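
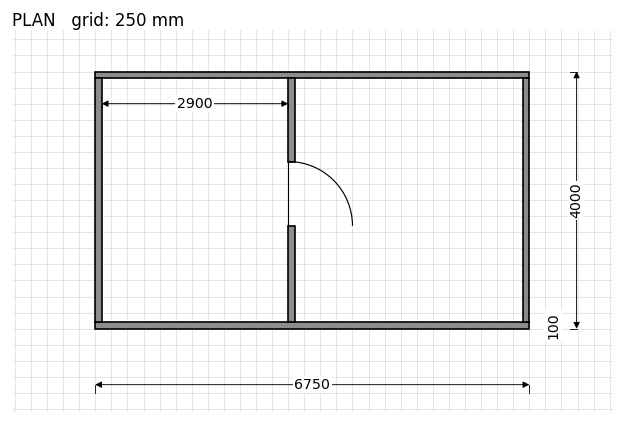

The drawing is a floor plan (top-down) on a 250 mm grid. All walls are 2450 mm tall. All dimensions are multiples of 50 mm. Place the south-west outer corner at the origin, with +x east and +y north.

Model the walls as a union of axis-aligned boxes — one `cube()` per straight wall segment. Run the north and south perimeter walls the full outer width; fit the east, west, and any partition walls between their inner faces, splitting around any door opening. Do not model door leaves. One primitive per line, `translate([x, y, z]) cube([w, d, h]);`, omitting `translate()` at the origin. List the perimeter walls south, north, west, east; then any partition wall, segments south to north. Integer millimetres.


cube([6750, 100, 2450]);
translate([0, 3900, 0]) cube([6750, 100, 2450]);
translate([0, 100, 0]) cube([100, 3800, 2450]);
translate([6650, 100, 0]) cube([100, 3800, 2450]);
translate([3000, 100, 0]) cube([100, 1500, 2450]);
translate([3000, 2600, 0]) cube([100, 1300, 2450]);


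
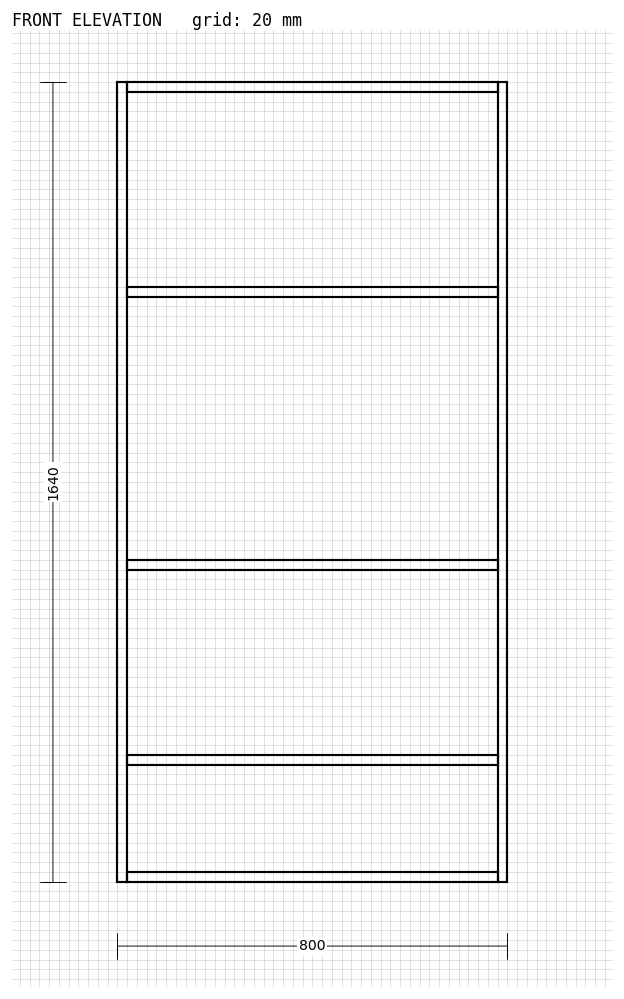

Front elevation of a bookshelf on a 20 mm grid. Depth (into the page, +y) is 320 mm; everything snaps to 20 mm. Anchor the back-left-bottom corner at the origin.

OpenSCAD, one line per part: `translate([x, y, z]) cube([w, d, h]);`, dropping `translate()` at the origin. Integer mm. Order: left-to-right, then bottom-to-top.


cube([20, 320, 1640]);
translate([20, 0, 0]) cube([760, 320, 20]);
translate([20, 0, 240]) cube([760, 320, 20]);
translate([20, 0, 640]) cube([760, 320, 20]);
translate([20, 0, 1200]) cube([760, 320, 20]);
translate([20, 0, 1620]) cube([760, 320, 20]);
translate([780, 0, 0]) cube([20, 320, 1640]);


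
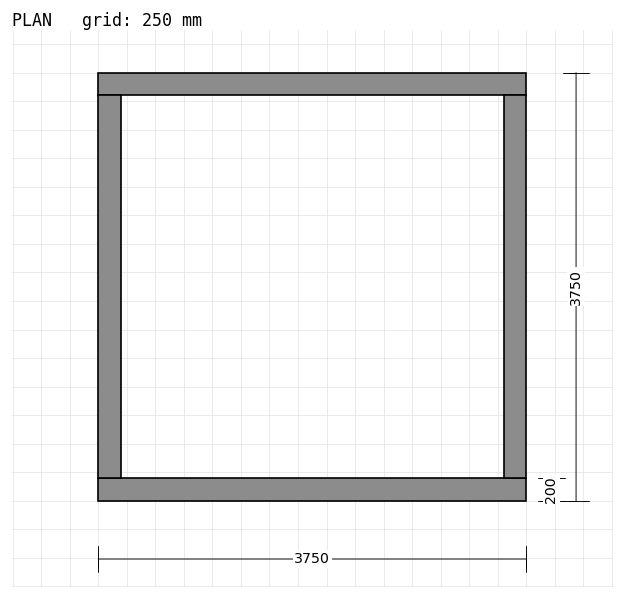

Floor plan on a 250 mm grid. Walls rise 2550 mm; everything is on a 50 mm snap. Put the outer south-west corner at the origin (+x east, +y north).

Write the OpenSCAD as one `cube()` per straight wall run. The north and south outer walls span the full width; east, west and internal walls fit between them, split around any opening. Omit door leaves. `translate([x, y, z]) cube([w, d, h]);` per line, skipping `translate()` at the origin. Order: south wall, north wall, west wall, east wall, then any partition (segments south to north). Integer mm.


cube([3750, 200, 2550]);
translate([0, 3550, 0]) cube([3750, 200, 2550]);
translate([0, 200, 0]) cube([200, 3350, 2550]);
translate([3550, 200, 0]) cube([200, 3350, 2550]);


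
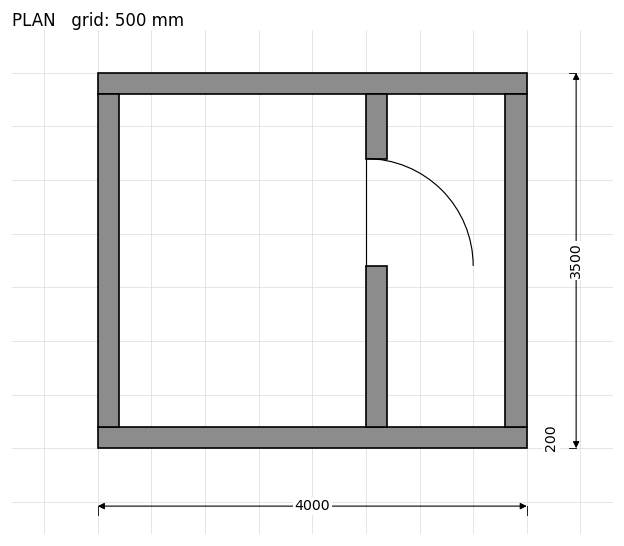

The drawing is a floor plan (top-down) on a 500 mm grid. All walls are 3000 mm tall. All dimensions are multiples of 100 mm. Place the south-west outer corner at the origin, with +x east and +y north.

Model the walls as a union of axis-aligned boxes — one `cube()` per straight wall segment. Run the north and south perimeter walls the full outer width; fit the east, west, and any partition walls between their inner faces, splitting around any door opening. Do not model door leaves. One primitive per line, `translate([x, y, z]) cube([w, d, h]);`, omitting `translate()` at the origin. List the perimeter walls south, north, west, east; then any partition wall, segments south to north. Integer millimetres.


cube([4000, 200, 3000]);
translate([0, 3300, 0]) cube([4000, 200, 3000]);
translate([0, 200, 0]) cube([200, 3100, 3000]);
translate([3800, 200, 0]) cube([200, 3100, 3000]);
translate([2500, 200, 0]) cube([200, 1500, 3000]);
translate([2500, 2700, 0]) cube([200, 600, 3000]);


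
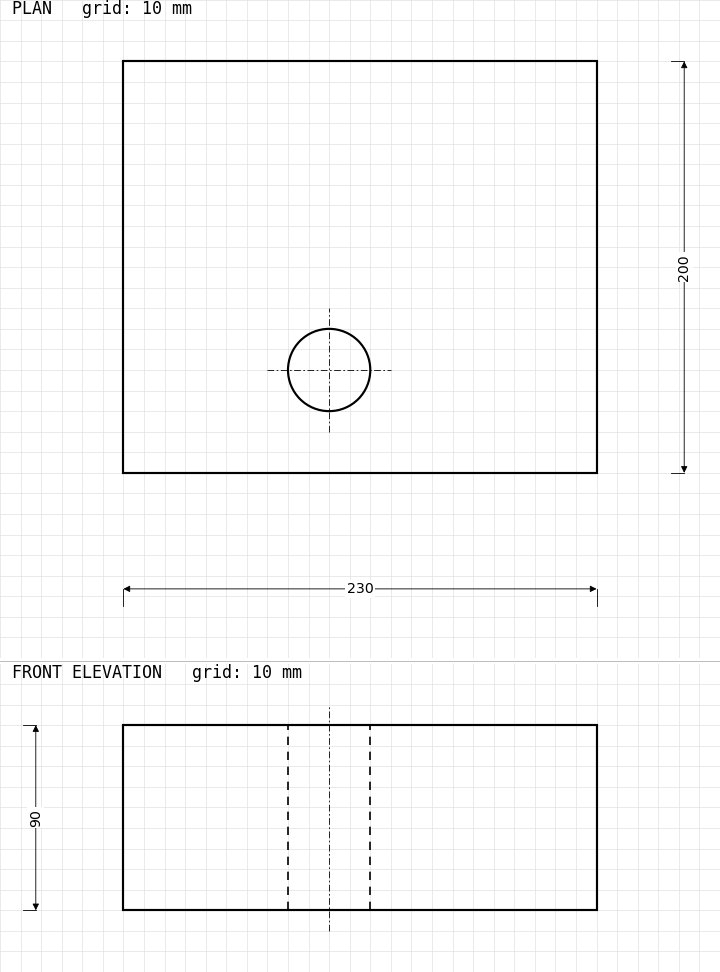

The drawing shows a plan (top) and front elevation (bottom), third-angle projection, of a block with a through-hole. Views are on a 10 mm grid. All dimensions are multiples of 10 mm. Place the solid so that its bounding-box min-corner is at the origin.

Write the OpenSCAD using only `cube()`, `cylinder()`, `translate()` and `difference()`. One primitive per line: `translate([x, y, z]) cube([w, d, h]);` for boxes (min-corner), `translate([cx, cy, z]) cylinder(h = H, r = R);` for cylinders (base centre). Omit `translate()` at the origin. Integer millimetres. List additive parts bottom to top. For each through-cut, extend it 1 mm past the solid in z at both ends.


difference() {
  cube([230, 200, 90]);
  translate([100, 50, -1]) cylinder(h = 92, r = 20);
}


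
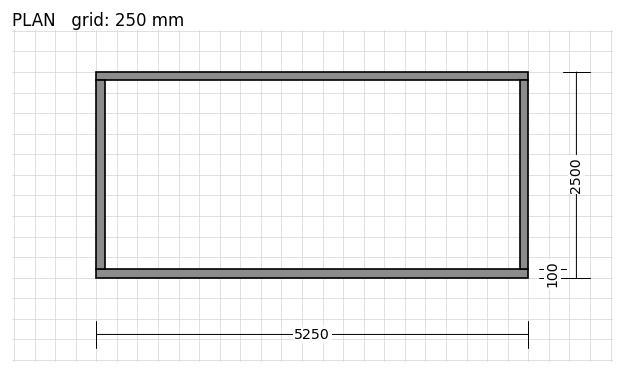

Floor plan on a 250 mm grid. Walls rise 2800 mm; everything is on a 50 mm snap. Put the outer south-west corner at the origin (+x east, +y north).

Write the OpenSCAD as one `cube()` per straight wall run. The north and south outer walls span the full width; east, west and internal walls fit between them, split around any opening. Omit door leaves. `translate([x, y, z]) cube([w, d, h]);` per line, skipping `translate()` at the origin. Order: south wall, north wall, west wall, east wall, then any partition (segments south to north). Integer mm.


cube([5250, 100, 2800]);
translate([0, 2400, 0]) cube([5250, 100, 2800]);
translate([0, 100, 0]) cube([100, 2300, 2800]);
translate([5150, 100, 0]) cube([100, 2300, 2800]);


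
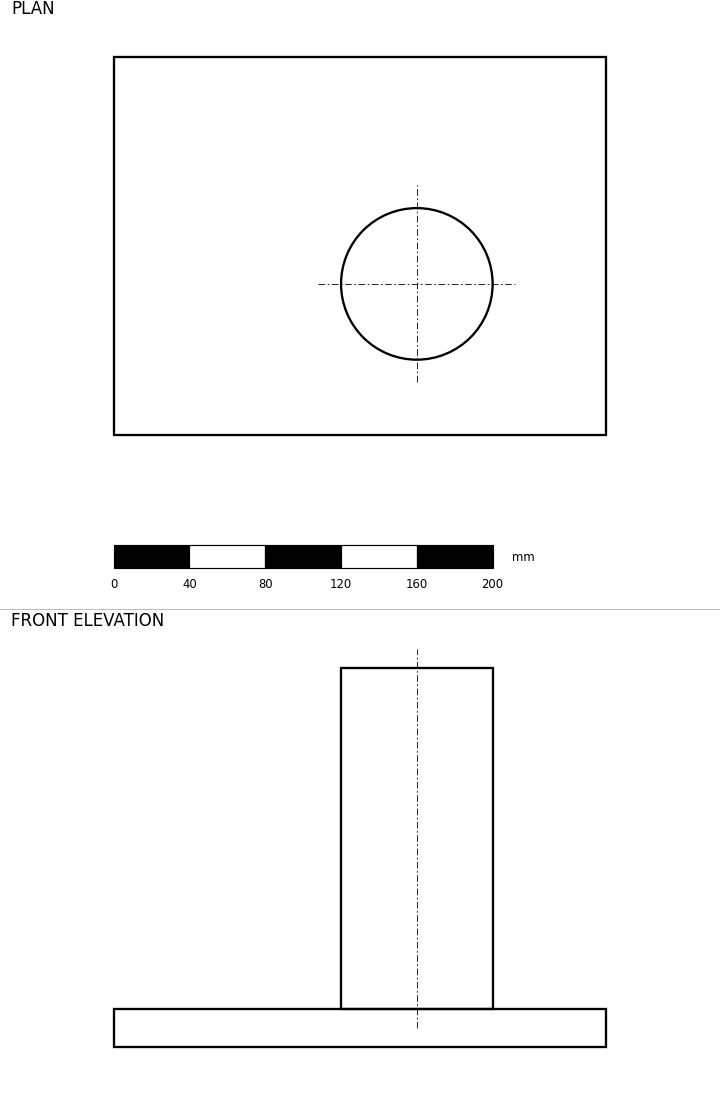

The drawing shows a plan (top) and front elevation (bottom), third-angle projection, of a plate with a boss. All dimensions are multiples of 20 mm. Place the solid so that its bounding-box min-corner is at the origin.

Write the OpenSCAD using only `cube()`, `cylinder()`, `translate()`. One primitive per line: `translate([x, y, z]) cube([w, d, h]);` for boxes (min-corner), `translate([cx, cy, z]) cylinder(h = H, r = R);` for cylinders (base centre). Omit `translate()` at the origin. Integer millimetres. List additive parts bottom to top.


cube([260, 200, 20]);
translate([160, 80, 20]) cylinder(h = 180, r = 40);


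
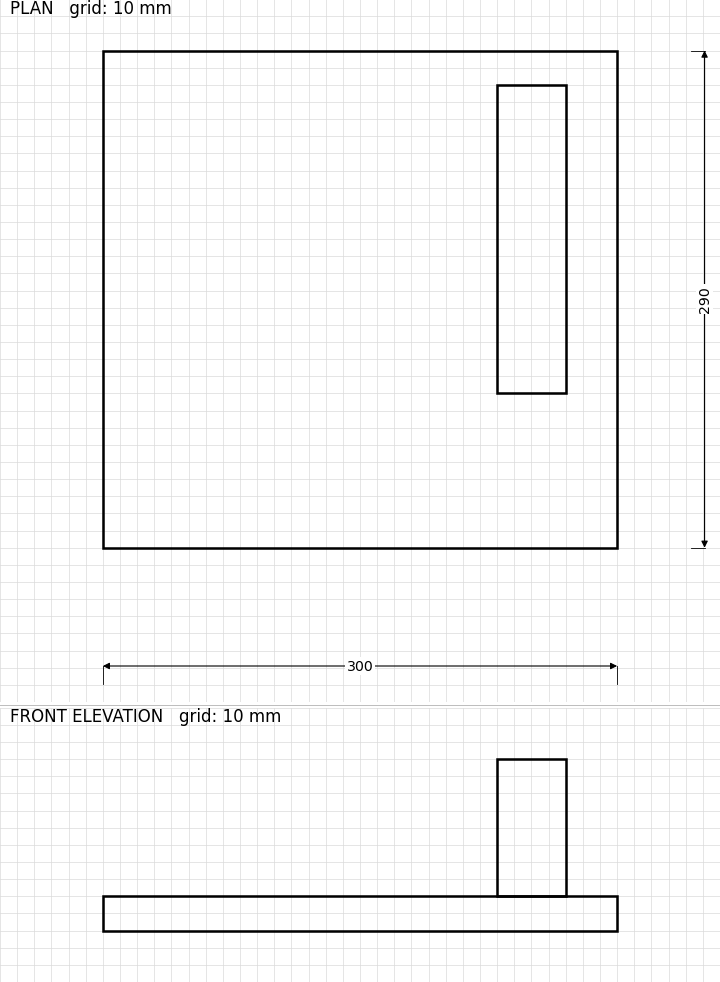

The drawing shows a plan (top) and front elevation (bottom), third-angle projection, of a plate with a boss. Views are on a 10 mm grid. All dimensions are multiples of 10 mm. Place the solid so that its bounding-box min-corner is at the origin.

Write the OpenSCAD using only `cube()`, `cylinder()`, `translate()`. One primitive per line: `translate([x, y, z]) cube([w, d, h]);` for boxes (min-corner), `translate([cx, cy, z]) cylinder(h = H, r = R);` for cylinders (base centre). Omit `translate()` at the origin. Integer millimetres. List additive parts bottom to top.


cube([300, 290, 20]);
translate([230, 90, 20]) cube([40, 180, 80]);


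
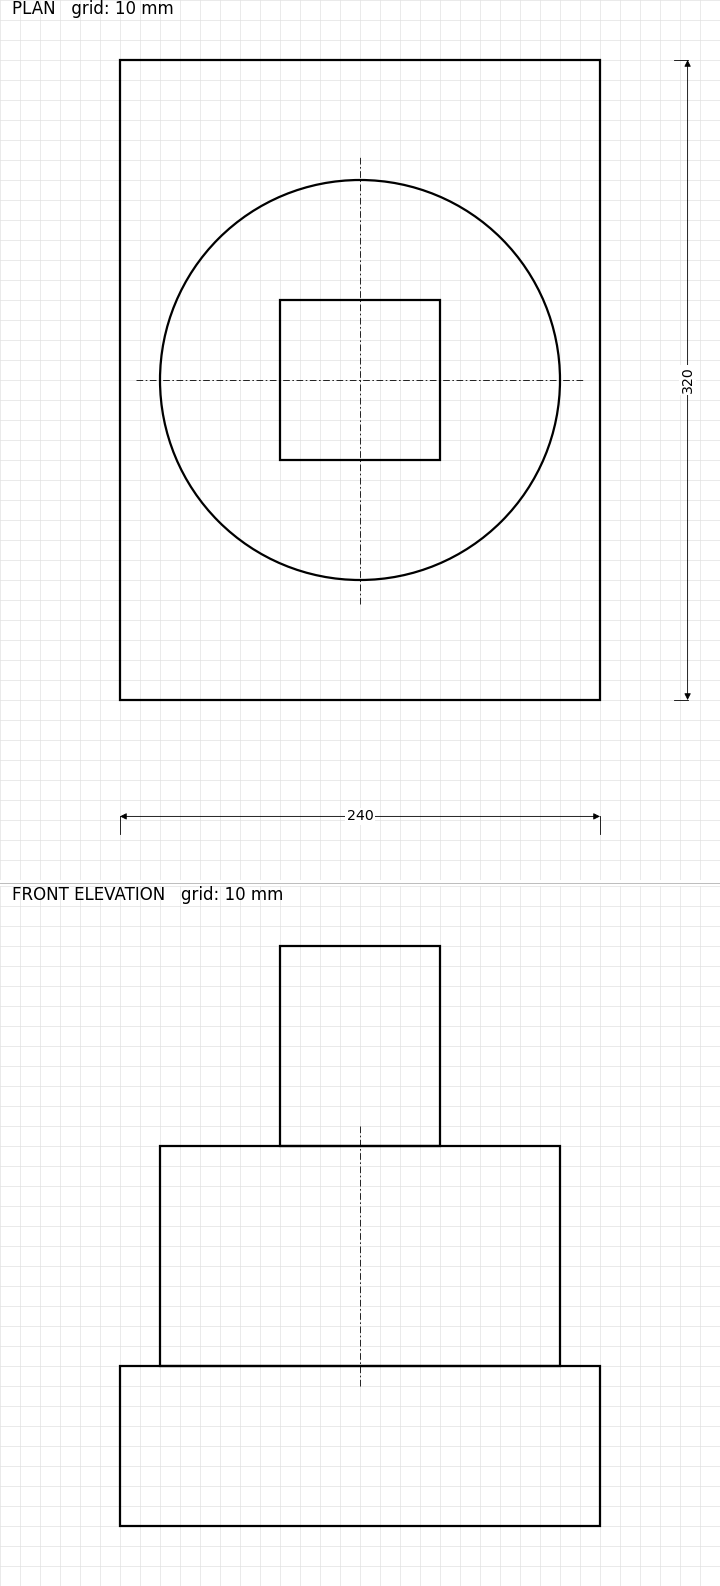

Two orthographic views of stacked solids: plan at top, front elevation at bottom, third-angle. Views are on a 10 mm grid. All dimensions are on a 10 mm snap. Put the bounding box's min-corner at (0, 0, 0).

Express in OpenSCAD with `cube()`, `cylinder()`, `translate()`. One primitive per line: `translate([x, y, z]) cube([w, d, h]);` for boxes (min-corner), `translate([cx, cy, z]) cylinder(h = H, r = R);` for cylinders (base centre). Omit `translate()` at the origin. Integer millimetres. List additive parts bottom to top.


cube([240, 320, 80]);
translate([120, 160, 80]) cylinder(h = 110, r = 100);
translate([80, 120, 190]) cube([80, 80, 100]);


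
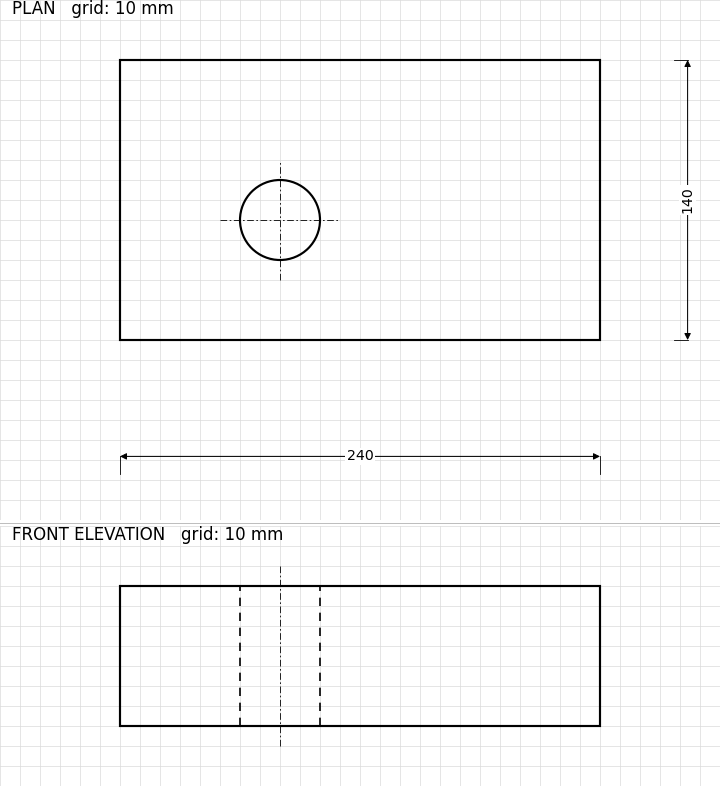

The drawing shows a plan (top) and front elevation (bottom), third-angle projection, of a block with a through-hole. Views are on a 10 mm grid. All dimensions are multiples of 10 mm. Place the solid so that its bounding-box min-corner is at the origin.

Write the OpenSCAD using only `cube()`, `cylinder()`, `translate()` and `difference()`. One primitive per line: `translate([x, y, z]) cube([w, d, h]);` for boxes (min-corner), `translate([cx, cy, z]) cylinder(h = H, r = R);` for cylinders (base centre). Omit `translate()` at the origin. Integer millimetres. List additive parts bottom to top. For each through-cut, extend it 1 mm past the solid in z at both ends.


difference() {
  cube([240, 140, 70]);
  translate([80, 60, -1]) cylinder(h = 72, r = 20);
}


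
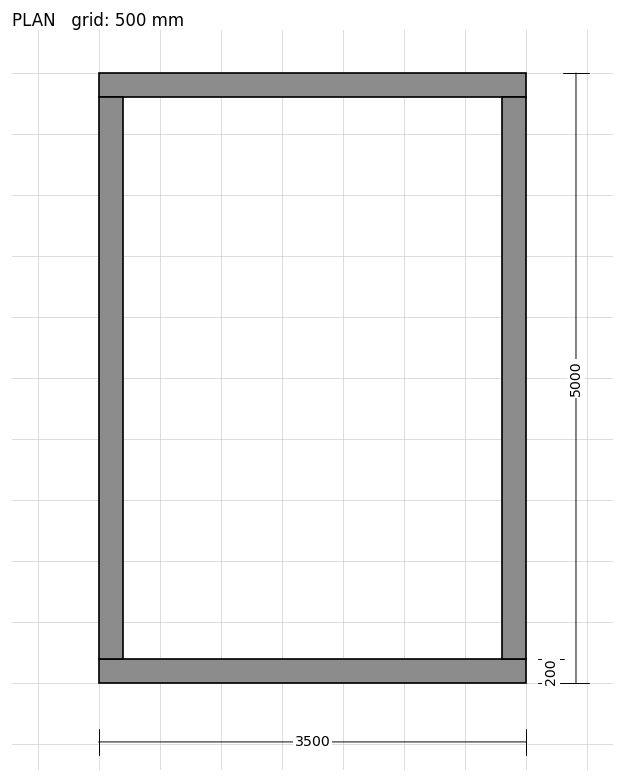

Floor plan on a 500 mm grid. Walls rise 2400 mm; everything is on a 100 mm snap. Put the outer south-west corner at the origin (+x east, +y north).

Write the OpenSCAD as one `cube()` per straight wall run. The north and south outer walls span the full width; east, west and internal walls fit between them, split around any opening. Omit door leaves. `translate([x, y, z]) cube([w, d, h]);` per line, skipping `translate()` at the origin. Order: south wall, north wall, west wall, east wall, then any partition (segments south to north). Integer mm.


cube([3500, 200, 2400]);
translate([0, 4800, 0]) cube([3500, 200, 2400]);
translate([0, 200, 0]) cube([200, 4600, 2400]);
translate([3300, 200, 0]) cube([200, 4600, 2400]);


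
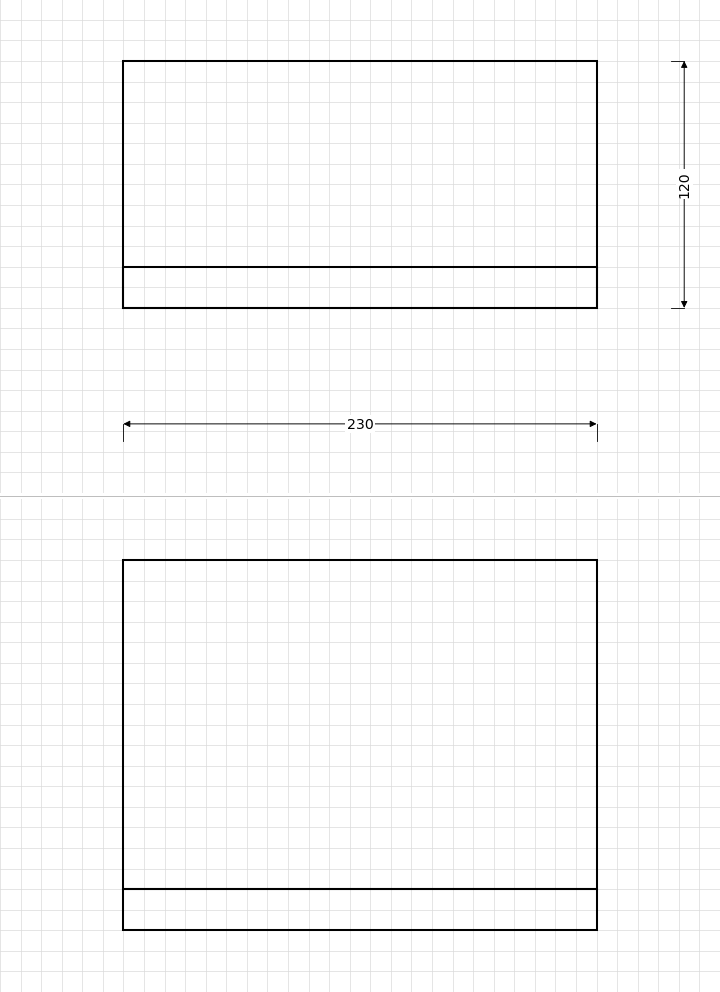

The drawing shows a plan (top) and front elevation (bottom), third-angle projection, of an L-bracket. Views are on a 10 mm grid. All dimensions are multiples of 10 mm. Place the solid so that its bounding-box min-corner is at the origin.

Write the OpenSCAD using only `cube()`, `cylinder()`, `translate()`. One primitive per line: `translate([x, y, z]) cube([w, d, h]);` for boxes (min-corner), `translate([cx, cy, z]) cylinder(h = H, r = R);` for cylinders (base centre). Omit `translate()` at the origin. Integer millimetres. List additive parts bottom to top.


cube([230, 120, 20]);
translate([0, 0, 20]) cube([230, 20, 160]);


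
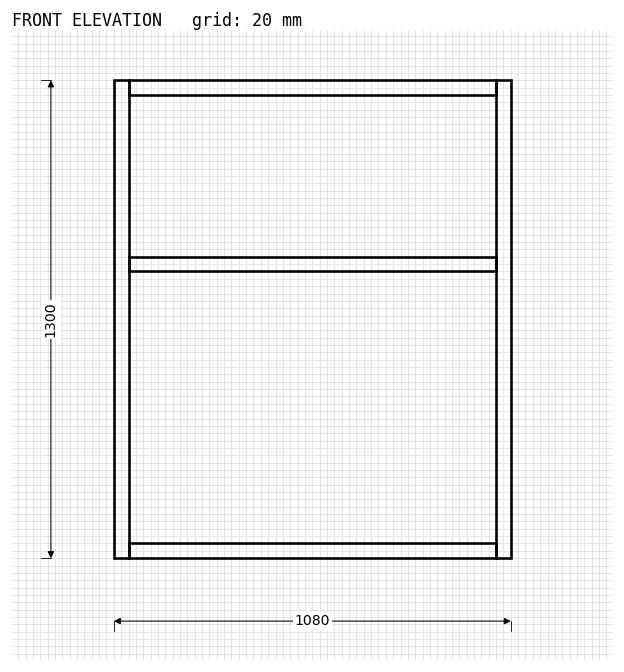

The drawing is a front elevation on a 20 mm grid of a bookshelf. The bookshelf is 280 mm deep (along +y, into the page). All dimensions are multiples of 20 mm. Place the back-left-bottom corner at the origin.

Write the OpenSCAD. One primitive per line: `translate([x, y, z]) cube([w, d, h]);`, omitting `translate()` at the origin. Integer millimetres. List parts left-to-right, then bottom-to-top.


cube([40, 280, 1300]);
translate([40, 0, 0]) cube([1000, 280, 40]);
translate([40, 0, 780]) cube([1000, 280, 40]);
translate([40, 0, 1260]) cube([1000, 280, 40]);
translate([1040, 0, 0]) cube([40, 280, 1300]);


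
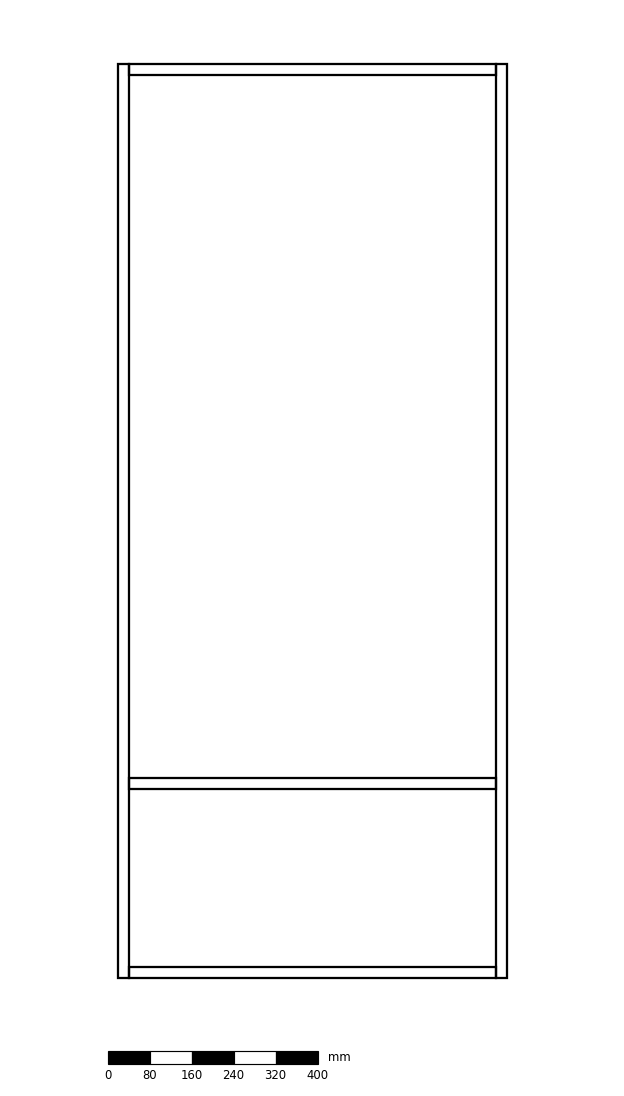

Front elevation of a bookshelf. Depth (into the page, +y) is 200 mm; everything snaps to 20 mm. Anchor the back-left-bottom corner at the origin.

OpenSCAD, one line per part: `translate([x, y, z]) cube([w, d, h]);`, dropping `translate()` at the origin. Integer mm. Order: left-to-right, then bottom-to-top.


cube([20, 200, 1740]);
translate([20, 0, 0]) cube([700, 200, 20]);
translate([20, 0, 360]) cube([700, 200, 20]);
translate([20, 0, 1720]) cube([700, 200, 20]);
translate([720, 0, 0]) cube([20, 200, 1740]);


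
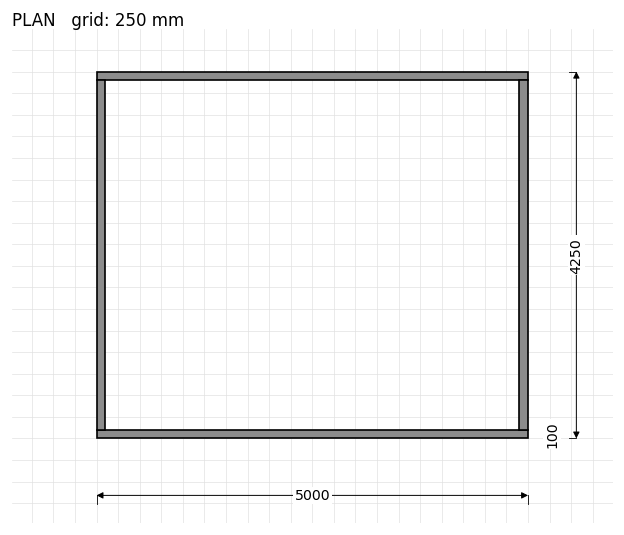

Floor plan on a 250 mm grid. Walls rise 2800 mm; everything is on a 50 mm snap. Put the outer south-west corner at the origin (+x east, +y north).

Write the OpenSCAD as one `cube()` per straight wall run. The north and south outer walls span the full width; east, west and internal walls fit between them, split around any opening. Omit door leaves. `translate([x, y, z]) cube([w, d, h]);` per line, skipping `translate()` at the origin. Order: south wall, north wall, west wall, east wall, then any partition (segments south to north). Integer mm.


cube([5000, 100, 2800]);
translate([0, 4150, 0]) cube([5000, 100, 2800]);
translate([0, 100, 0]) cube([100, 4050, 2800]);
translate([4900, 100, 0]) cube([100, 4050, 2800]);


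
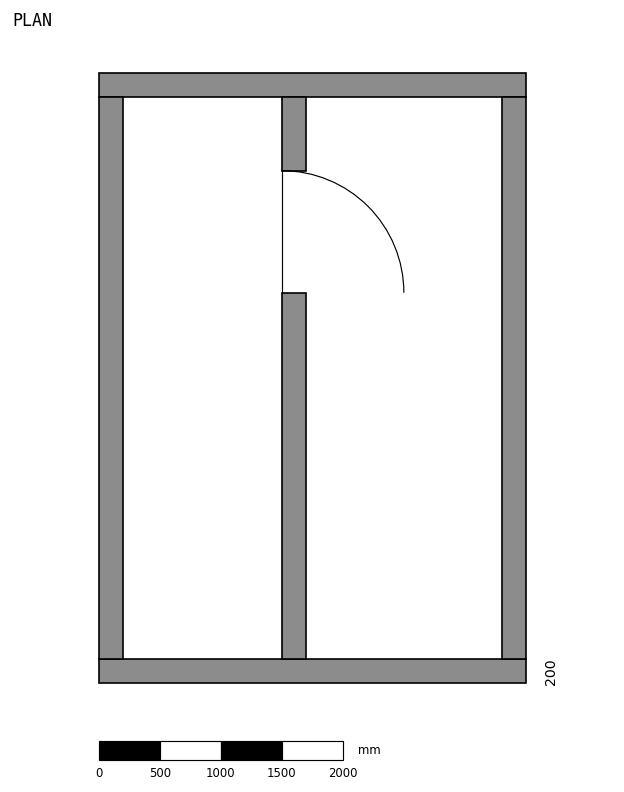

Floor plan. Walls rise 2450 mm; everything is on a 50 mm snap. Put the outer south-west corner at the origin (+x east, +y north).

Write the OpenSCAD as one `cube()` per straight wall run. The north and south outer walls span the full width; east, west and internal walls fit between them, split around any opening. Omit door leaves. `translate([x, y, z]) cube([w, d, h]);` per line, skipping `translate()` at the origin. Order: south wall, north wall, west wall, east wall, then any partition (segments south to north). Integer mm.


cube([3500, 200, 2450]);
translate([0, 4800, 0]) cube([3500, 200, 2450]);
translate([0, 200, 0]) cube([200, 4600, 2450]);
translate([3300, 200, 0]) cube([200, 4600, 2450]);
translate([1500, 200, 0]) cube([200, 3000, 2450]);
translate([1500, 4200, 0]) cube([200, 600, 2450]);


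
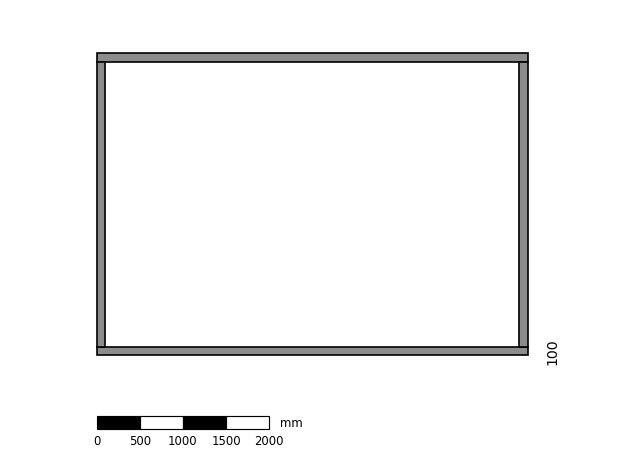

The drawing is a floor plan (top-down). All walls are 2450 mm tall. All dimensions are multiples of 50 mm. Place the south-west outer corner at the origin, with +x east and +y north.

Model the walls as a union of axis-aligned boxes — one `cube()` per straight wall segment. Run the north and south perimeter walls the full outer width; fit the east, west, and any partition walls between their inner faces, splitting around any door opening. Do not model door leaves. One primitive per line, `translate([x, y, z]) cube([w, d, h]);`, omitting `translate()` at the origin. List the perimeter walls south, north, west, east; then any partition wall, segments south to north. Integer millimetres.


cube([5000, 100, 2450]);
translate([0, 3400, 0]) cube([5000, 100, 2450]);
translate([0, 100, 0]) cube([100, 3300, 2450]);
translate([4900, 100, 0]) cube([100, 3300, 2450]);


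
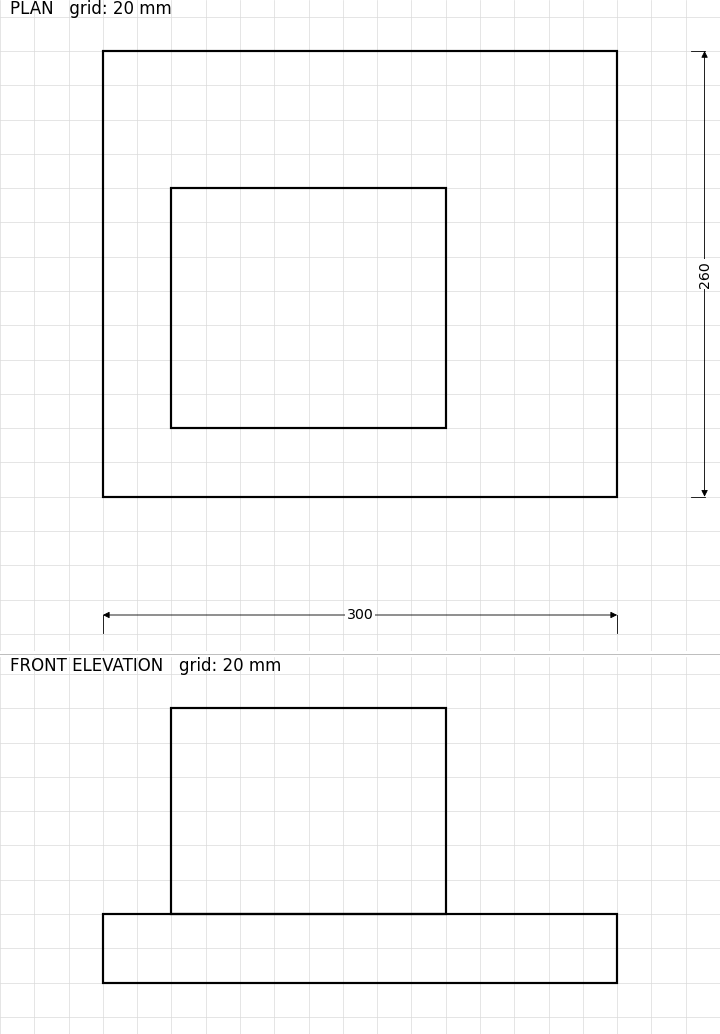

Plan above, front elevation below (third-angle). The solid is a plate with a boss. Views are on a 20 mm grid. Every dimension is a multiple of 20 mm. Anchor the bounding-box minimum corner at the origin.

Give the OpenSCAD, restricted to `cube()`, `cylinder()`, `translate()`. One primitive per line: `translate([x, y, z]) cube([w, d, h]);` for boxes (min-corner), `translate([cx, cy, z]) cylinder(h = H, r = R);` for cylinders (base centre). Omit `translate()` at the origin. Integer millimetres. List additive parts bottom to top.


cube([300, 260, 40]);
translate([40, 40, 40]) cube([160, 140, 120]);


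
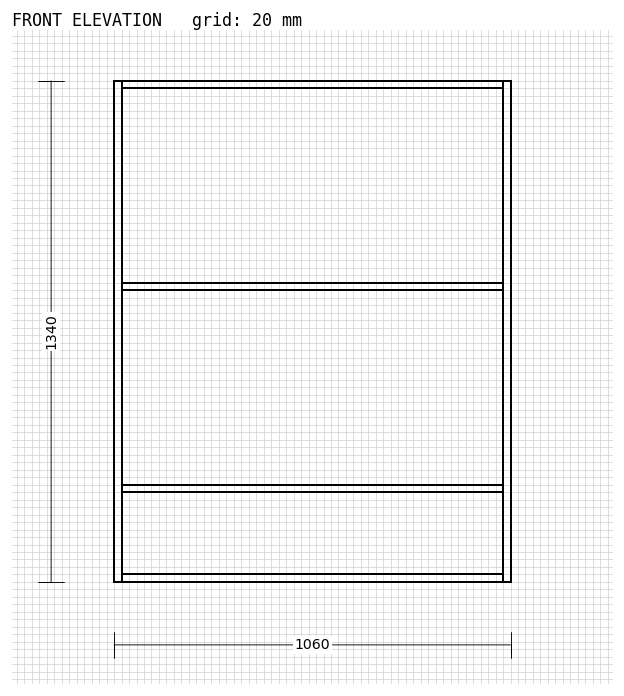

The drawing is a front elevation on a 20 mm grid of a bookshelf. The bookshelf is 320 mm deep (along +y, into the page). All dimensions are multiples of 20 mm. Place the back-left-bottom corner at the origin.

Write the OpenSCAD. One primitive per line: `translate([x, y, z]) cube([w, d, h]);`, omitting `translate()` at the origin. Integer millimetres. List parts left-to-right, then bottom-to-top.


cube([20, 320, 1340]);
translate([20, 0, 0]) cube([1020, 320, 20]);
translate([20, 0, 240]) cube([1020, 320, 20]);
translate([20, 0, 780]) cube([1020, 320, 20]);
translate([20, 0, 1320]) cube([1020, 320, 20]);
translate([1040, 0, 0]) cube([20, 320, 1340]);


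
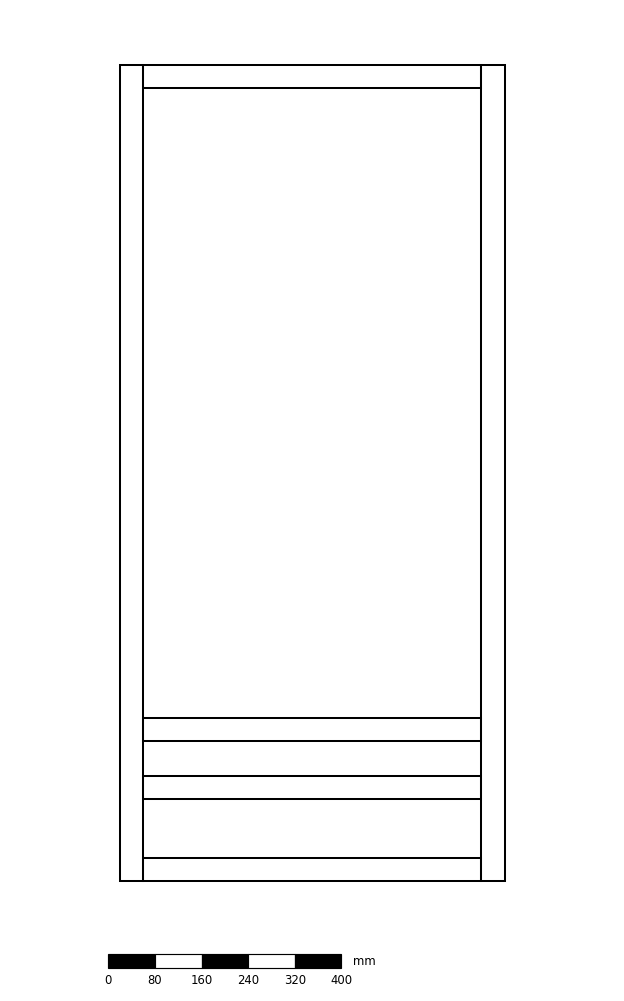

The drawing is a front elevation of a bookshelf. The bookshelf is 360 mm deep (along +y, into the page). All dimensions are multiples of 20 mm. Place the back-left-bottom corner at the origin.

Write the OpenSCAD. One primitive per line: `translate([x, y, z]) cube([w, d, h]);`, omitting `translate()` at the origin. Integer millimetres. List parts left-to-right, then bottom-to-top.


cube([40, 360, 1400]);
translate([40, 0, 0]) cube([580, 360, 40]);
translate([40, 0, 140]) cube([580, 360, 40]);
translate([40, 0, 240]) cube([580, 360, 40]);
translate([40, 0, 1360]) cube([580, 360, 40]);
translate([620, 0, 0]) cube([40, 360, 1400]);


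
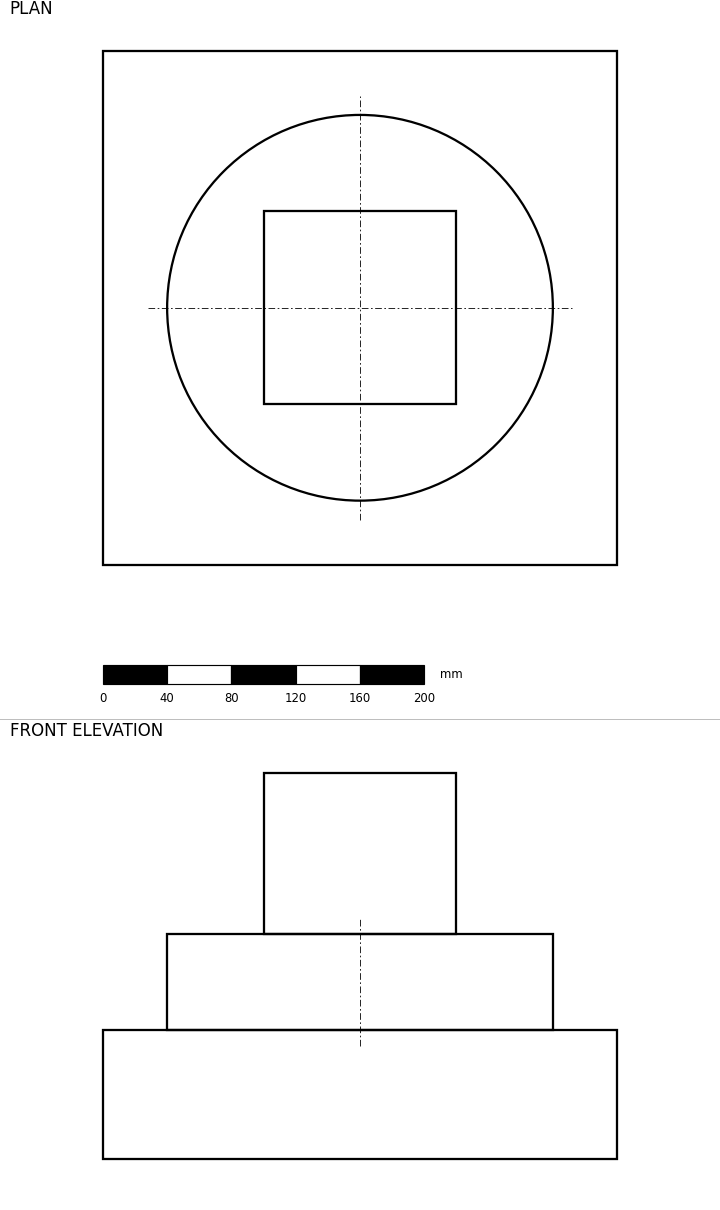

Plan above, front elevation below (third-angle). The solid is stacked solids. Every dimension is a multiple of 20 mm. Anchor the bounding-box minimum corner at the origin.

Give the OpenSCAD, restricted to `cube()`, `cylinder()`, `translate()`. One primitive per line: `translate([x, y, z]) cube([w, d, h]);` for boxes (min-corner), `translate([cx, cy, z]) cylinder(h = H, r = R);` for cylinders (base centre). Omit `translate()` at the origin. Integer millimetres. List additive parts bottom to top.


cube([320, 320, 80]);
translate([160, 160, 80]) cylinder(h = 60, r = 120);
translate([100, 100, 140]) cube([120, 120, 100]);


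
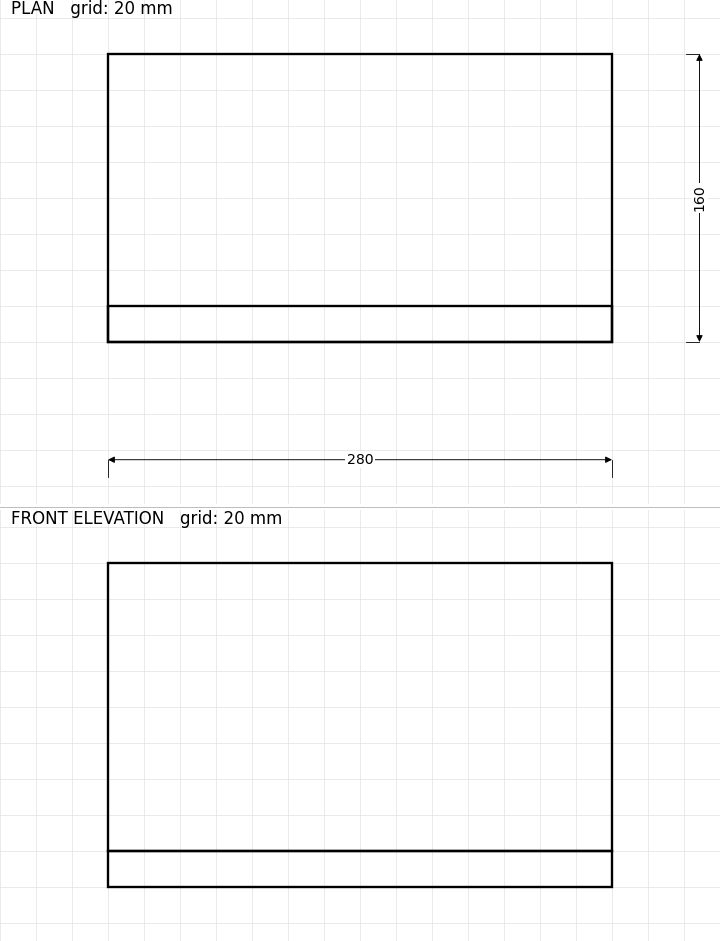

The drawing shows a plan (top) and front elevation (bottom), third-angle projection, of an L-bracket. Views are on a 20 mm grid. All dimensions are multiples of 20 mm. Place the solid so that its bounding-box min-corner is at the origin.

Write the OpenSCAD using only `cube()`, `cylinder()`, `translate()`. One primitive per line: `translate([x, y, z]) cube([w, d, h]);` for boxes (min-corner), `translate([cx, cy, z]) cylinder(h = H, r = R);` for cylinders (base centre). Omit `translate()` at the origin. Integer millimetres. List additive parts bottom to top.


cube([280, 160, 20]);
translate([0, 0, 20]) cube([280, 20, 160]);


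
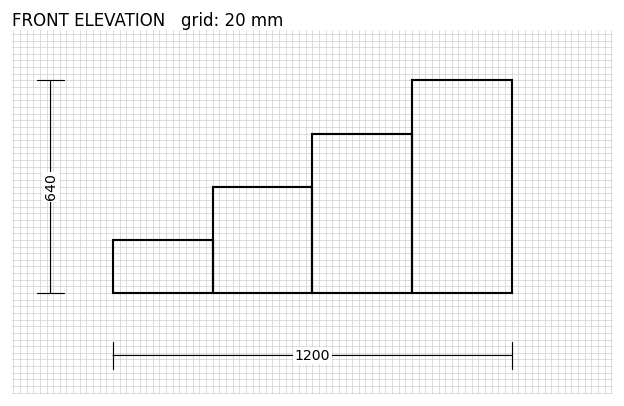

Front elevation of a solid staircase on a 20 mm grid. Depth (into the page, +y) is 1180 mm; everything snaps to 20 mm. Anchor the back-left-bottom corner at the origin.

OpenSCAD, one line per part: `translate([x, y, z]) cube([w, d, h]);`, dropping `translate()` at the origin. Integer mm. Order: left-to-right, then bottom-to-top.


cube([300, 1180, 160]);
translate([300, 0, 0]) cube([300, 1180, 320]);
translate([600, 0, 0]) cube([300, 1180, 480]);
translate([900, 0, 0]) cube([300, 1180, 640]);


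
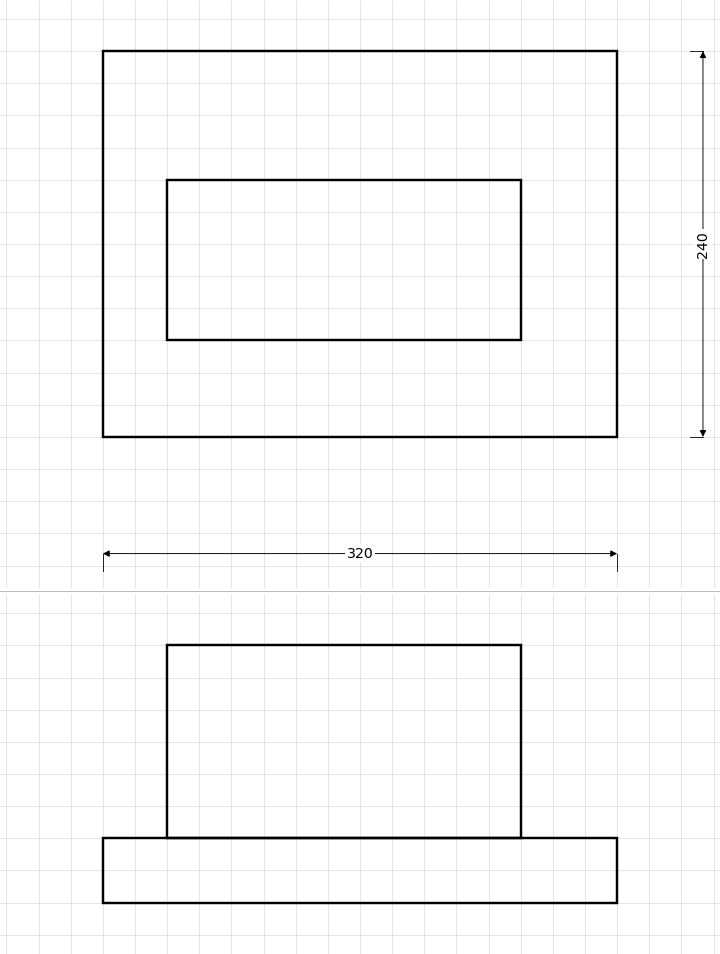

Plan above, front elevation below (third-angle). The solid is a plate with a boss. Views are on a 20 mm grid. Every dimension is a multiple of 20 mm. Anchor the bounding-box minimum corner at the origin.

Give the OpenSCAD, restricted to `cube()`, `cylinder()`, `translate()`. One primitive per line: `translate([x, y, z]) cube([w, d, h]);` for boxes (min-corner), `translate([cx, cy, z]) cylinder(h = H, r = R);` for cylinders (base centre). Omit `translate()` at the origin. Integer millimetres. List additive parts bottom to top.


cube([320, 240, 40]);
translate([40, 60, 40]) cube([220, 100, 120]);


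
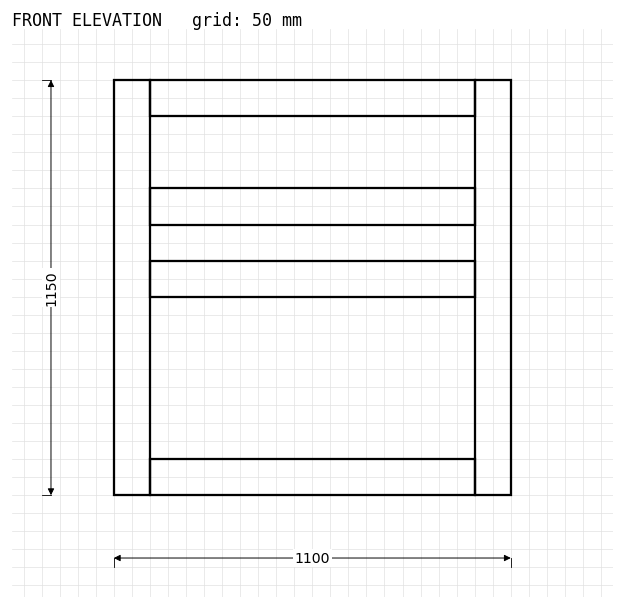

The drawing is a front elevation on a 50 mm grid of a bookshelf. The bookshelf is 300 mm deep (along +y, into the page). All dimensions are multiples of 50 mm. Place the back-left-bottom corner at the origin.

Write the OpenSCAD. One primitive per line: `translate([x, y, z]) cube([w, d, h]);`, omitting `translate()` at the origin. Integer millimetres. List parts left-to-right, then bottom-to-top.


cube([100, 300, 1150]);
translate([100, 0, 0]) cube([900, 300, 100]);
translate([100, 0, 550]) cube([900, 300, 100]);
translate([100, 0, 750]) cube([900, 300, 100]);
translate([100, 0, 1050]) cube([900, 300, 100]);
translate([1000, 0, 0]) cube([100, 300, 1150]);


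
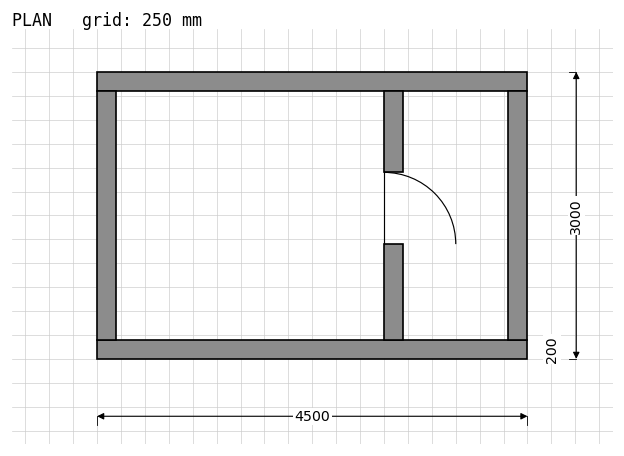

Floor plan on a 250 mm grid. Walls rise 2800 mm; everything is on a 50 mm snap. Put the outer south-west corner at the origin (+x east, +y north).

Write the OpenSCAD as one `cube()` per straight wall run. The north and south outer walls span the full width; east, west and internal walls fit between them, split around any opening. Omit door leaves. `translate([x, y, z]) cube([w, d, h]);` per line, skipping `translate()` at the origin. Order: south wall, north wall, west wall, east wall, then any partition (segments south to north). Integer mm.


cube([4500, 200, 2800]);
translate([0, 2800, 0]) cube([4500, 200, 2800]);
translate([0, 200, 0]) cube([200, 2600, 2800]);
translate([4300, 200, 0]) cube([200, 2600, 2800]);
translate([3000, 200, 0]) cube([200, 1000, 2800]);
translate([3000, 1950, 0]) cube([200, 850, 2800]);


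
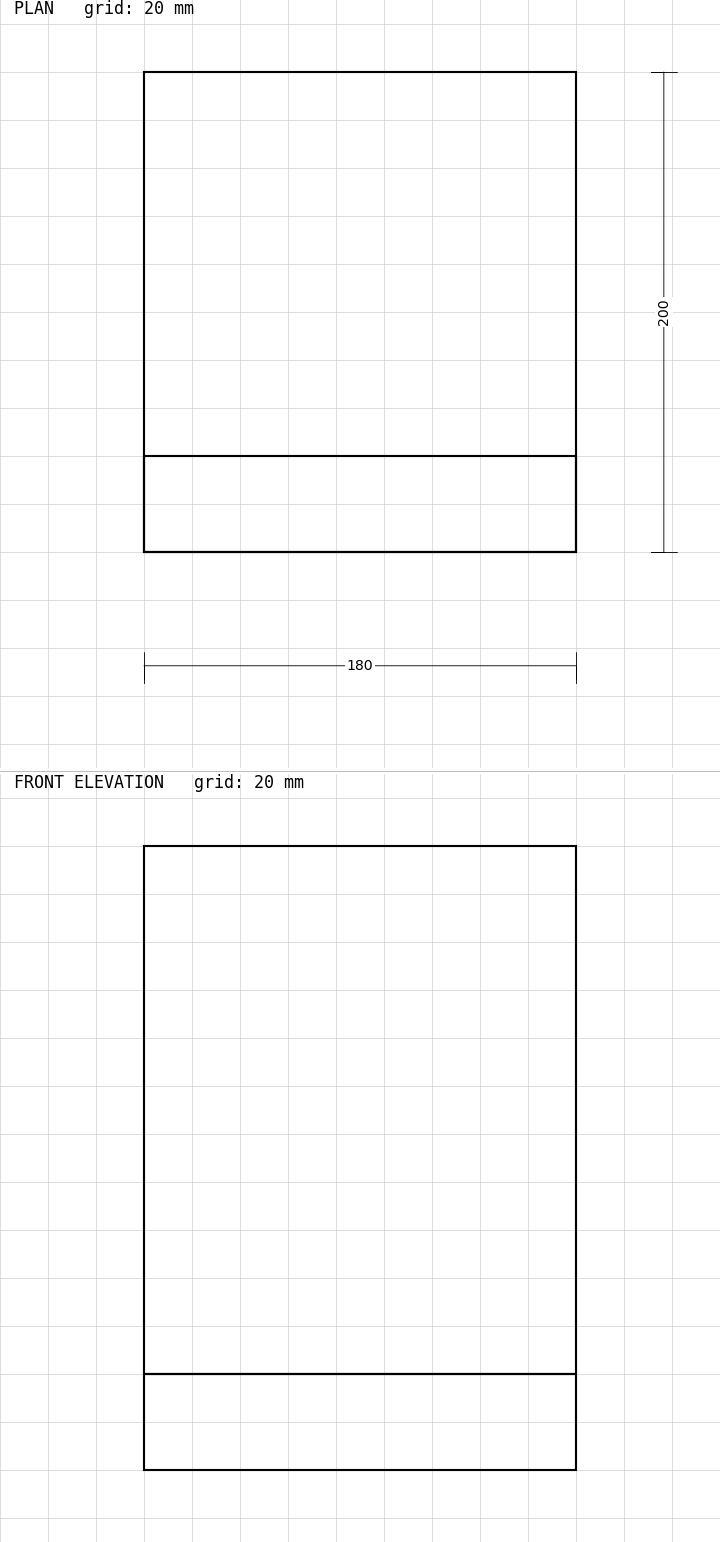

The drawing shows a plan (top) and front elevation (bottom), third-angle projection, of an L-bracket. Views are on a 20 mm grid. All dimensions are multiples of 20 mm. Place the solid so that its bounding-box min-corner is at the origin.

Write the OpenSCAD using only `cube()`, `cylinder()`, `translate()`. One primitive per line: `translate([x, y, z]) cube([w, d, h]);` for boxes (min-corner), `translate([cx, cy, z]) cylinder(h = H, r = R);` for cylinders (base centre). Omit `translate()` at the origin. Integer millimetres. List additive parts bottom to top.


cube([180, 200, 40]);
translate([0, 0, 40]) cube([180, 40, 220]);


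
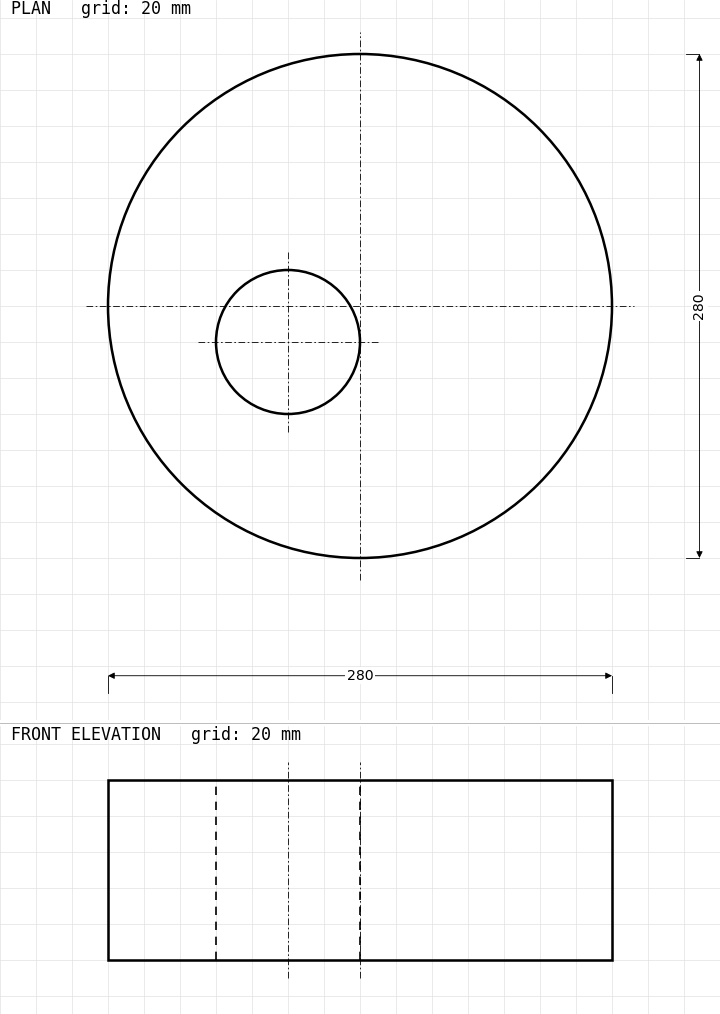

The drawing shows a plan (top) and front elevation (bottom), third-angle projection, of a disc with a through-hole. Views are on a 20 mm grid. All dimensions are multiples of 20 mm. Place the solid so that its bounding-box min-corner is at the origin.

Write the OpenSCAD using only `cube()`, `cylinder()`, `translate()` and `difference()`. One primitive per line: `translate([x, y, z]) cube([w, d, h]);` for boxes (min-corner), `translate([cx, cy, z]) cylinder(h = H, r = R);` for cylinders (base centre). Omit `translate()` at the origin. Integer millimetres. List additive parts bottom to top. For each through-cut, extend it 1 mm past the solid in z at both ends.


difference() {
  translate([140, 140, 0]) cylinder(h = 100, r = 140);
  translate([100, 120, -1]) cylinder(h = 102, r = 40);
}


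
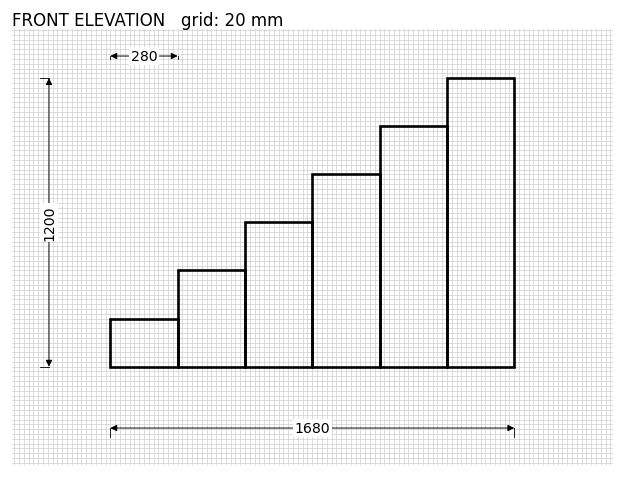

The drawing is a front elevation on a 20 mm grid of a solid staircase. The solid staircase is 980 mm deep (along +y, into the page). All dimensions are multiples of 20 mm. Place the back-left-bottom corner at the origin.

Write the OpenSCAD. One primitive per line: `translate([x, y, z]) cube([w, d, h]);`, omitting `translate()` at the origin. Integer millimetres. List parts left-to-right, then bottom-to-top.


cube([280, 980, 200]);
translate([280, 0, 0]) cube([280, 980, 400]);
translate([560, 0, 0]) cube([280, 980, 600]);
translate([840, 0, 0]) cube([280, 980, 800]);
translate([1120, 0, 0]) cube([280, 980, 1000]);
translate([1400, 0, 0]) cube([280, 980, 1200]);


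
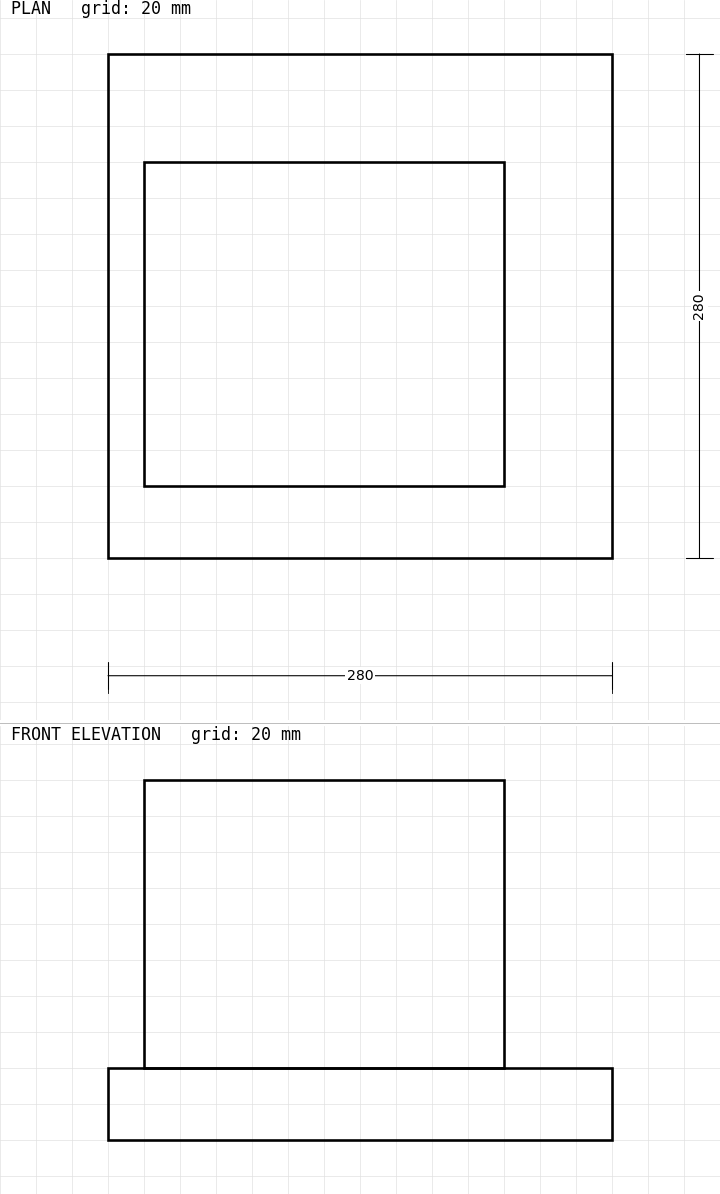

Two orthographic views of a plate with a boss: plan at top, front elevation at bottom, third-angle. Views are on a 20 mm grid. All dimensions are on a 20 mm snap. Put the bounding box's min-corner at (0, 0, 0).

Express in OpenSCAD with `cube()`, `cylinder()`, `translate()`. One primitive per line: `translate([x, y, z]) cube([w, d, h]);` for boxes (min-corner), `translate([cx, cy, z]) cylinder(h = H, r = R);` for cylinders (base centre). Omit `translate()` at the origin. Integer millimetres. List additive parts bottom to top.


cube([280, 280, 40]);
translate([20, 40, 40]) cube([200, 180, 160]);


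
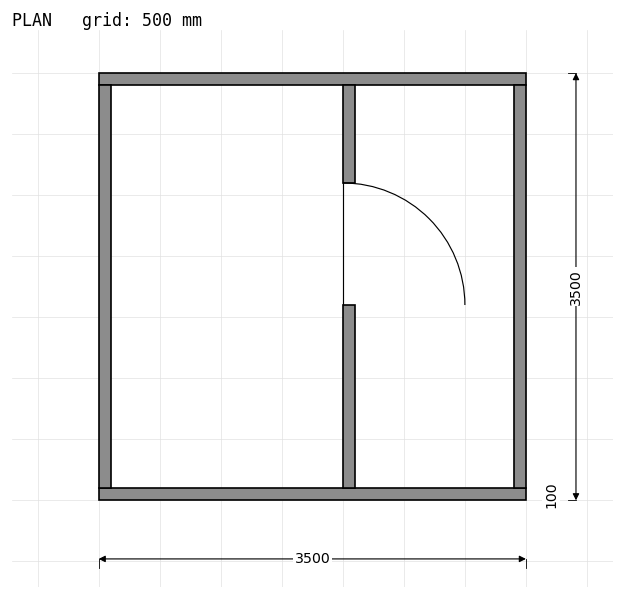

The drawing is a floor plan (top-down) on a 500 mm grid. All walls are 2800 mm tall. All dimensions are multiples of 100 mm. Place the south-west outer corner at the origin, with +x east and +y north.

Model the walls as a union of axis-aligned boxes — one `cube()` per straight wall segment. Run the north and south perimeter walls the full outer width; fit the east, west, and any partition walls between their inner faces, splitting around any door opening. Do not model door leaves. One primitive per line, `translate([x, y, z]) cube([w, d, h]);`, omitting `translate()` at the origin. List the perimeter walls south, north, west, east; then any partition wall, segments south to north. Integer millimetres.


cube([3500, 100, 2800]);
translate([0, 3400, 0]) cube([3500, 100, 2800]);
translate([0, 100, 0]) cube([100, 3300, 2800]);
translate([3400, 100, 0]) cube([100, 3300, 2800]);
translate([2000, 100, 0]) cube([100, 1500, 2800]);
translate([2000, 2600, 0]) cube([100, 800, 2800]);


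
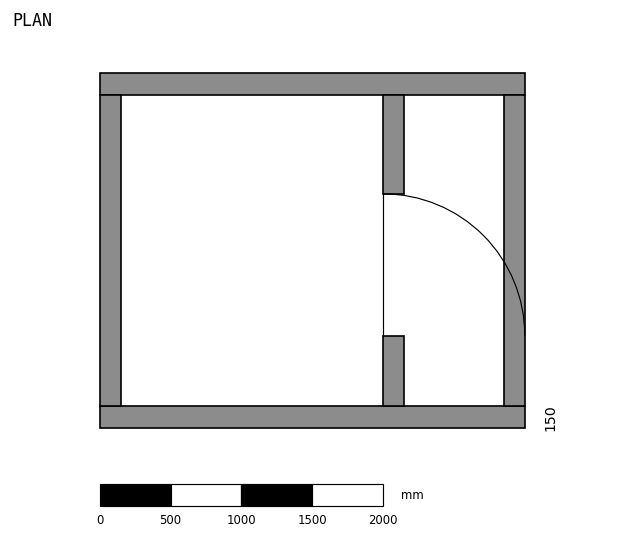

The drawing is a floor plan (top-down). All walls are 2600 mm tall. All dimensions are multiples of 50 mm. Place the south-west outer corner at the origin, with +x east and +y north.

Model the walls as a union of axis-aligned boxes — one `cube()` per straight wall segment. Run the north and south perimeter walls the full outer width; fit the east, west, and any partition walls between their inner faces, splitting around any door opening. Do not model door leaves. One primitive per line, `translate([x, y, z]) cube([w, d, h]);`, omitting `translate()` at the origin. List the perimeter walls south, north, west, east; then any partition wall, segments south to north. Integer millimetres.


cube([3000, 150, 2600]);
translate([0, 2350, 0]) cube([3000, 150, 2600]);
translate([0, 150, 0]) cube([150, 2200, 2600]);
translate([2850, 150, 0]) cube([150, 2200, 2600]);
translate([2000, 150, 0]) cube([150, 500, 2600]);
translate([2000, 1650, 0]) cube([150, 700, 2600]);


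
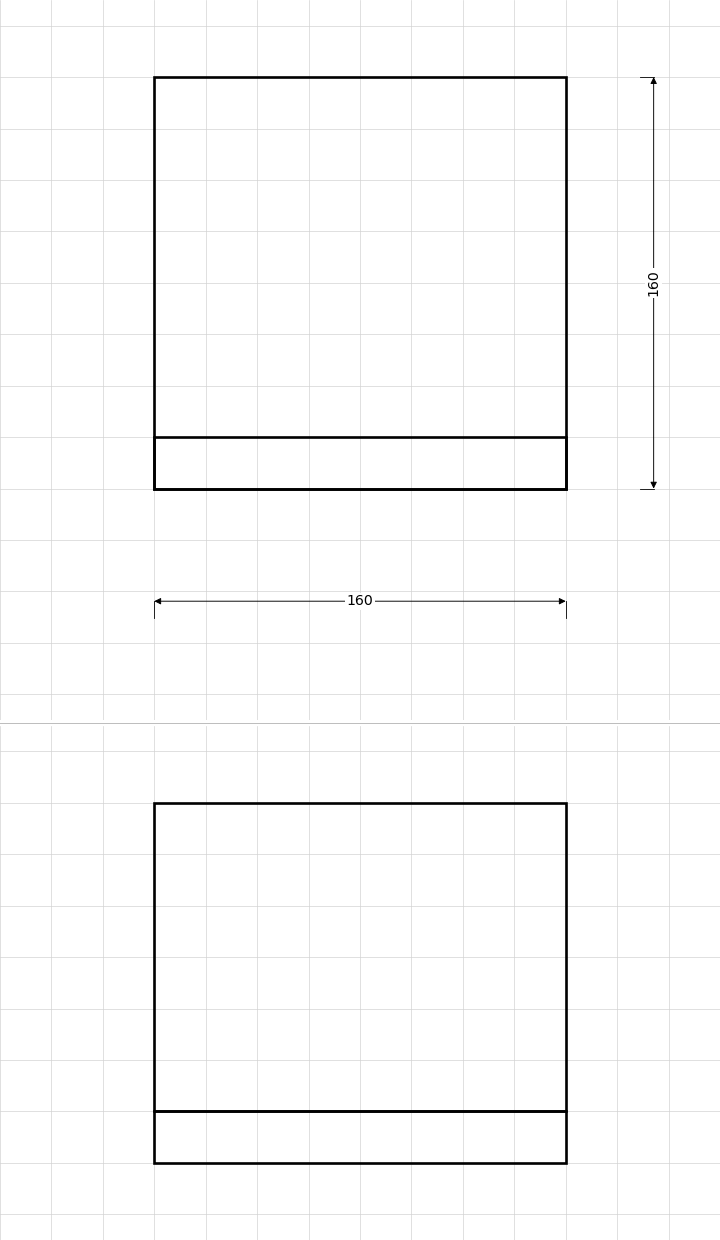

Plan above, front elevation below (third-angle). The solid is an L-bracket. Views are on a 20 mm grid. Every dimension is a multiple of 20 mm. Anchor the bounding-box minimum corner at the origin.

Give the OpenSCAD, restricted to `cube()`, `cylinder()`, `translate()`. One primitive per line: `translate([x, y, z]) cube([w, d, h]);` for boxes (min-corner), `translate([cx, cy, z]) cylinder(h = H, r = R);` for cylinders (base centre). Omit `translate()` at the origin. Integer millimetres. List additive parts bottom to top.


cube([160, 160, 20]);
translate([0, 0, 20]) cube([160, 20, 120]);


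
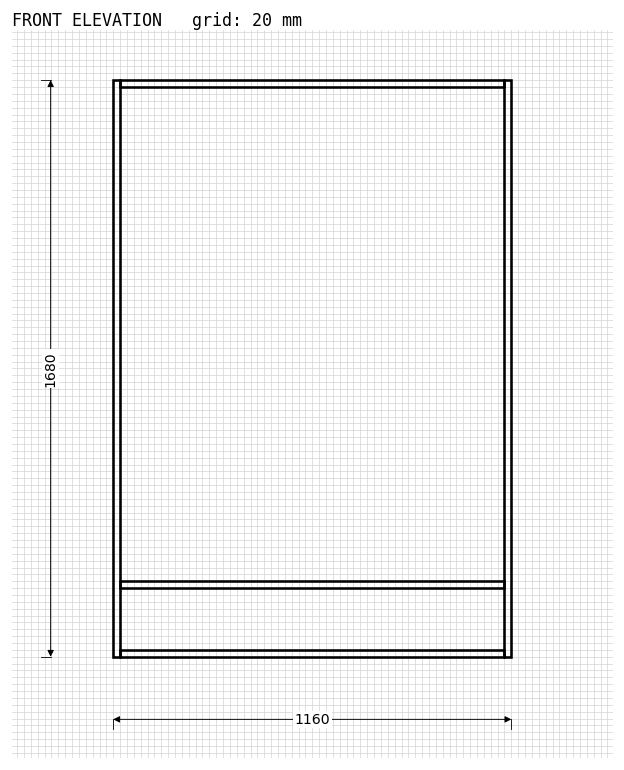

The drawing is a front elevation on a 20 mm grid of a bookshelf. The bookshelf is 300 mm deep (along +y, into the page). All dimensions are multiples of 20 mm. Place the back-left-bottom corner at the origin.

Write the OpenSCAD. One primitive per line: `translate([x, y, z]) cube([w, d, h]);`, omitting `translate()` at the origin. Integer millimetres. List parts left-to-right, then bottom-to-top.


cube([20, 300, 1680]);
translate([20, 0, 0]) cube([1120, 300, 20]);
translate([20, 0, 200]) cube([1120, 300, 20]);
translate([20, 0, 1660]) cube([1120, 300, 20]);
translate([1140, 0, 0]) cube([20, 300, 1680]);


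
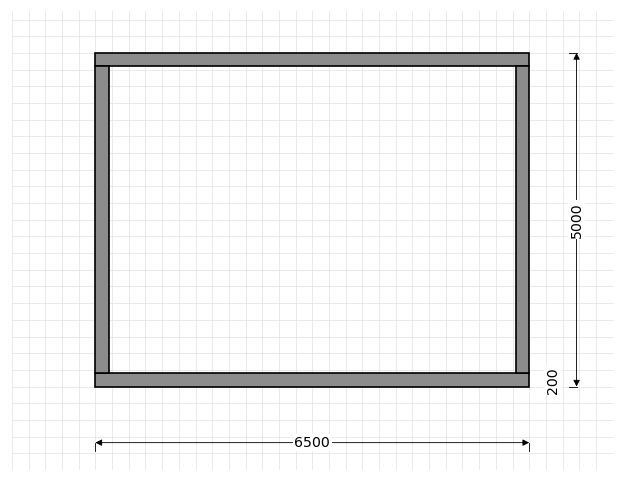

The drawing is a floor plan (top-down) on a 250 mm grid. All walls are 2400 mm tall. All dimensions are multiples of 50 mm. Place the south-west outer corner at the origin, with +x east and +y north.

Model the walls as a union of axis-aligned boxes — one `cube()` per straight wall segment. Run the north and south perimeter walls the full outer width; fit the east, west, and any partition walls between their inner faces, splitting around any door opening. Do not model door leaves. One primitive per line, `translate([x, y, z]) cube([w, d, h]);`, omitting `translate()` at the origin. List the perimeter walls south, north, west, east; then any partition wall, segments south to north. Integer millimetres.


cube([6500, 200, 2400]);
translate([0, 4800, 0]) cube([6500, 200, 2400]);
translate([0, 200, 0]) cube([200, 4600, 2400]);
translate([6300, 200, 0]) cube([200, 4600, 2400]);


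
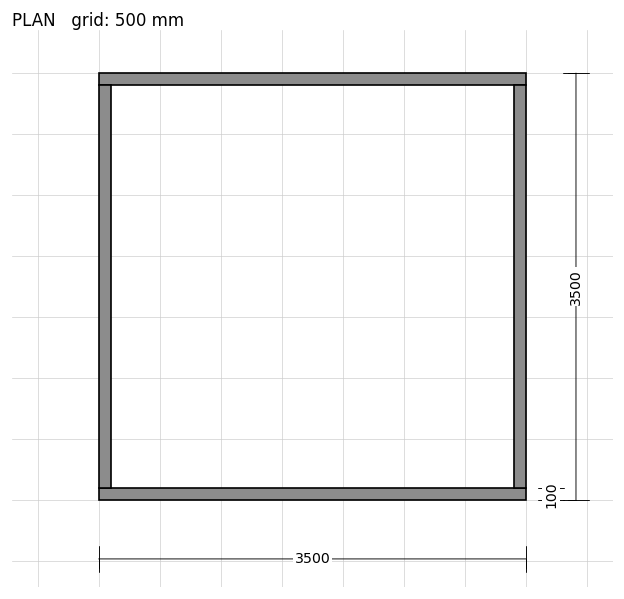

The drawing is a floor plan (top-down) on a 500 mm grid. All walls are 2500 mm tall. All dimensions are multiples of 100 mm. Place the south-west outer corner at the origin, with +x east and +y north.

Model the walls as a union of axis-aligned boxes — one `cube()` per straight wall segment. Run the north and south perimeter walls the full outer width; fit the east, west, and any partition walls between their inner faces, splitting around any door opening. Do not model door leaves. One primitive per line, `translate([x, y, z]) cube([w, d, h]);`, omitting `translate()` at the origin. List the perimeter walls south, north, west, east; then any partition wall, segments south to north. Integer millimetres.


cube([3500, 100, 2500]);
translate([0, 3400, 0]) cube([3500, 100, 2500]);
translate([0, 100, 0]) cube([100, 3300, 2500]);
translate([3400, 100, 0]) cube([100, 3300, 2500]);


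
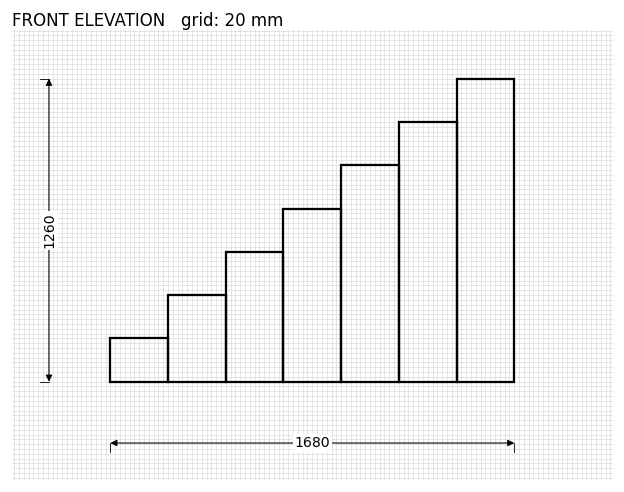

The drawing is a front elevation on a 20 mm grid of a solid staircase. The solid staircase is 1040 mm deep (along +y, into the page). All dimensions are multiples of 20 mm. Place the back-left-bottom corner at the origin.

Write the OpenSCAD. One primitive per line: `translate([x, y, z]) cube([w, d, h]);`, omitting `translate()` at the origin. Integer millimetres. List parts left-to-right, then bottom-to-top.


cube([240, 1040, 180]);
translate([240, 0, 0]) cube([240, 1040, 360]);
translate([480, 0, 0]) cube([240, 1040, 540]);
translate([720, 0, 0]) cube([240, 1040, 720]);
translate([960, 0, 0]) cube([240, 1040, 900]);
translate([1200, 0, 0]) cube([240, 1040, 1080]);
translate([1440, 0, 0]) cube([240, 1040, 1260]);


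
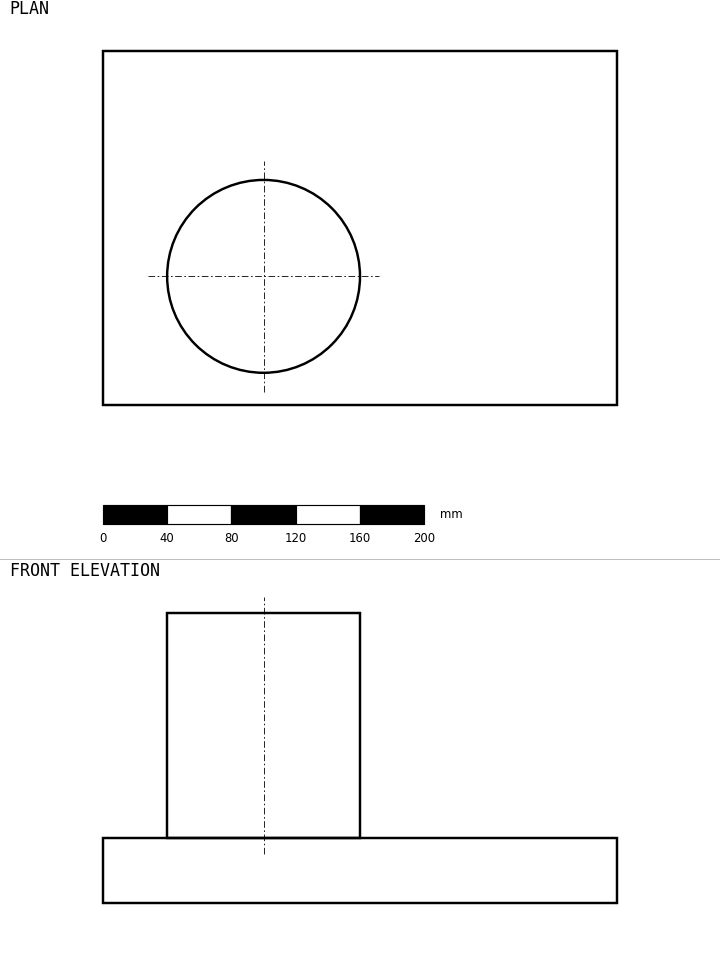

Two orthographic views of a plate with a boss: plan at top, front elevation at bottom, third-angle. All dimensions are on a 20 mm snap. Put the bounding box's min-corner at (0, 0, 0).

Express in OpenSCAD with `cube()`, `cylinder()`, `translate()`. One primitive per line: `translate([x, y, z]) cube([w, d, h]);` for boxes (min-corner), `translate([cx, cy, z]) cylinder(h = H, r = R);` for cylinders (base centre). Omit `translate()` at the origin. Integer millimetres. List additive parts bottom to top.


cube([320, 220, 40]);
translate([100, 80, 40]) cylinder(h = 140, r = 60);


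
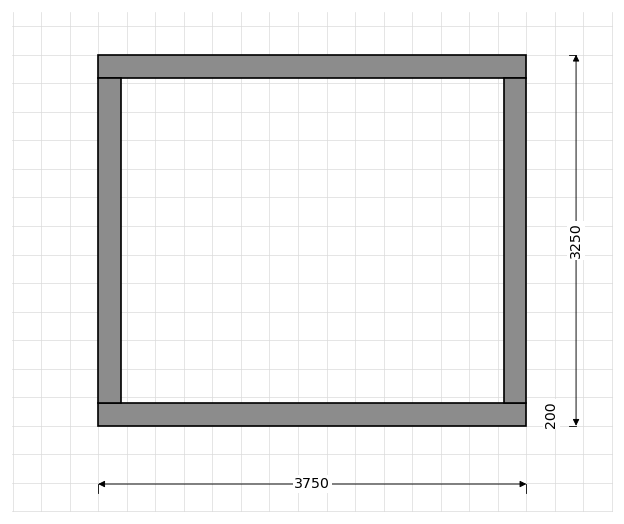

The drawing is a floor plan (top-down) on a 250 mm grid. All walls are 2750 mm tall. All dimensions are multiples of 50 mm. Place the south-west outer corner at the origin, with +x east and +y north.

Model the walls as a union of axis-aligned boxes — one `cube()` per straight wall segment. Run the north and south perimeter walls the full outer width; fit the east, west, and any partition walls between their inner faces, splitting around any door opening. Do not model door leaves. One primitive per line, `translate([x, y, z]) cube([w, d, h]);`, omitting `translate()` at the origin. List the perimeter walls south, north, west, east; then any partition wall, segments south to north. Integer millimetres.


cube([3750, 200, 2750]);
translate([0, 3050, 0]) cube([3750, 200, 2750]);
translate([0, 200, 0]) cube([200, 2850, 2750]);
translate([3550, 200, 0]) cube([200, 2850, 2750]);
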